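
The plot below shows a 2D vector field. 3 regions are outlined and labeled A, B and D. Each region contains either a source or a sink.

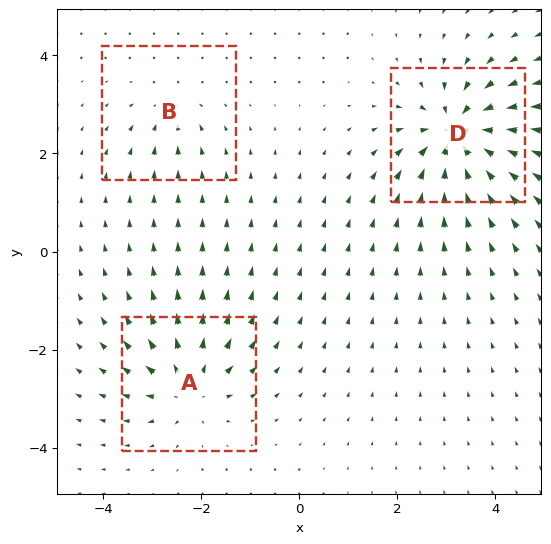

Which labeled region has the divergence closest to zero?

B

Divergence at each region's feature centre — A: about +4, B: about -2, D: about -6. Region B is closest to zero.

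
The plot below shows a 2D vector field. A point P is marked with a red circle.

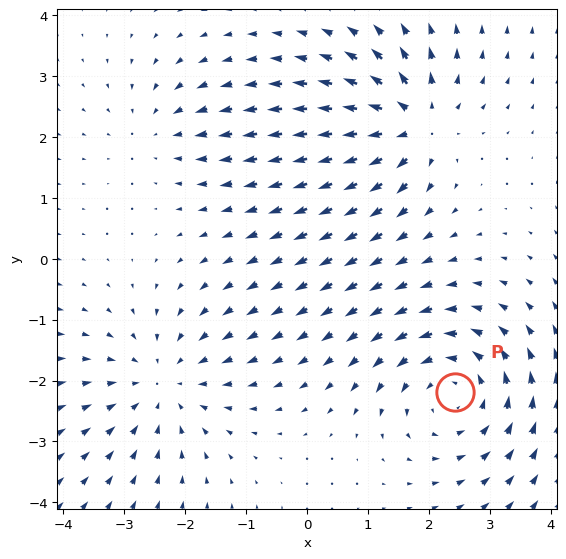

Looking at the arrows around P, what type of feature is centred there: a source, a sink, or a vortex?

vortex

At P (2.4, -2.2) the arrows circulate counterclockwise. Divergence ≈0, curl about +5 — near-zero divergence with nonzero curl is a vortex.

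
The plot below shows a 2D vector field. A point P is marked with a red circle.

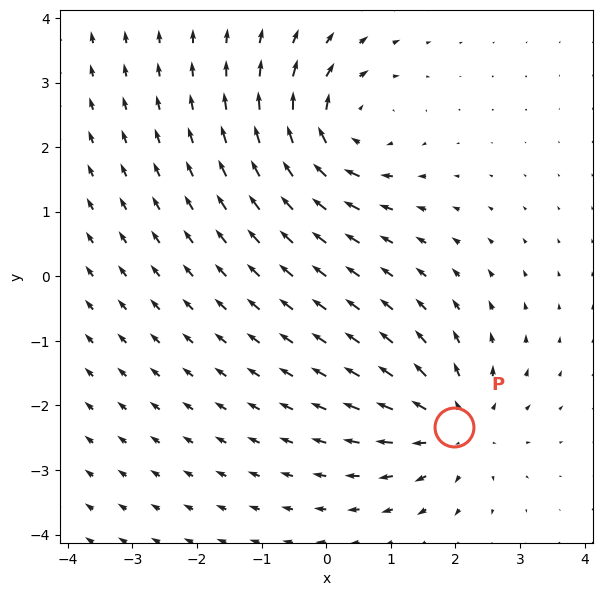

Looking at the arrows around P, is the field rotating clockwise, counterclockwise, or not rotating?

Near P at (2.0, -2.3) the arrows show no circulation. The curl there is ≈0.

not rotating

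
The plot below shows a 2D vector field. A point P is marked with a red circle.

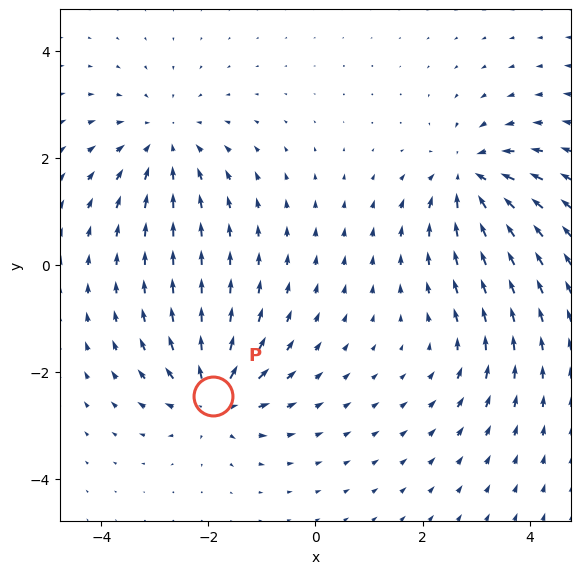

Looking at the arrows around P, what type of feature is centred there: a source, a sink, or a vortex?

source

At P (-1.9, -2.5) the arrows spread outward. Divergence about +6, curl ≈0 — positive divergence with near-zero curl is a source.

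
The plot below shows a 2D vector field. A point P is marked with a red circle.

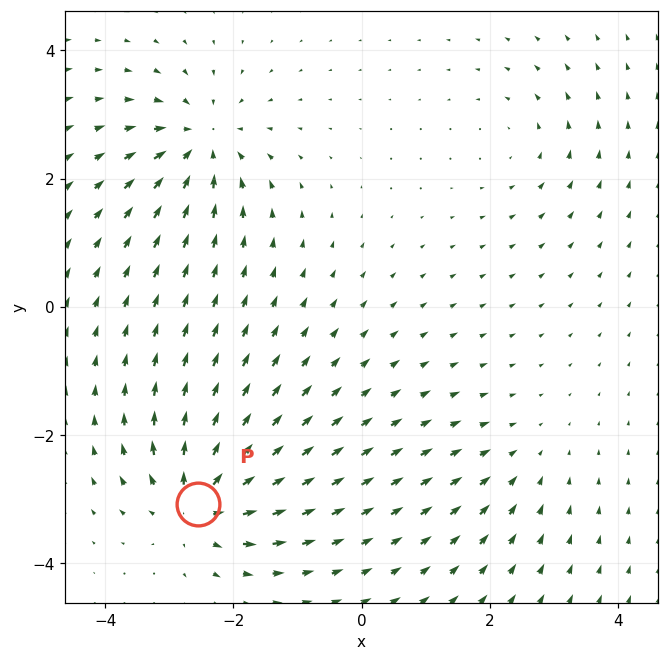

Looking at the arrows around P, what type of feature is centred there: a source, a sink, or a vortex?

source

At P (-2.5, -3.1) the arrows spread outward. Divergence about +7, curl ≈0 — positive divergence with near-zero curl is a source.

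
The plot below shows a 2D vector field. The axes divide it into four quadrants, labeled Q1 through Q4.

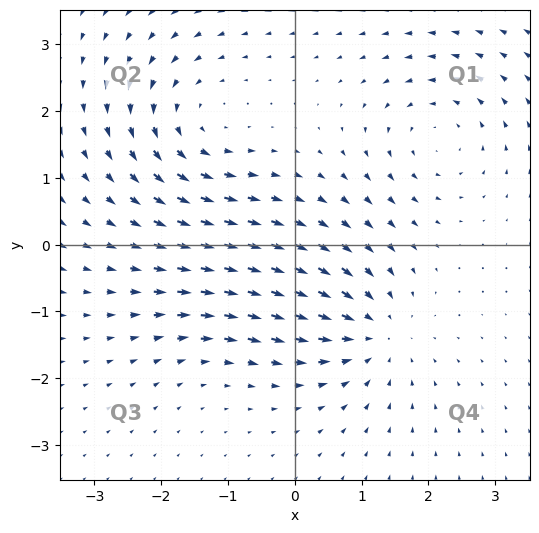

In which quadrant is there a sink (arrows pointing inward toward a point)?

The sink sits at approximately (1.2, -1.3), which lies in quadrant Q4. The divergence there is about -5, negative as expected for a sink.

Q4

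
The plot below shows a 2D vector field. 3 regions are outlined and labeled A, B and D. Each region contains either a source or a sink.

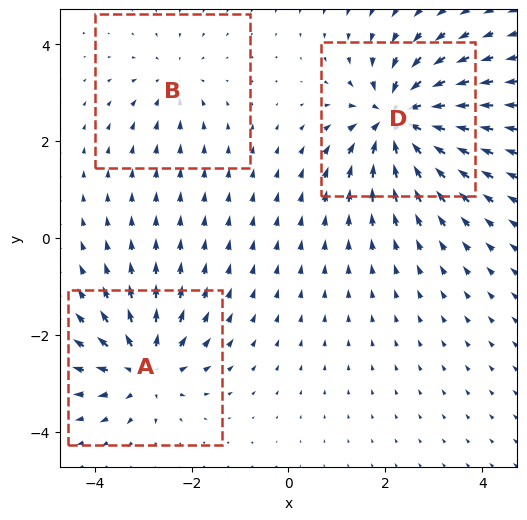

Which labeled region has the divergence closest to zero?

B

Divergence at each region's feature centre — A: about +4, B: about -2, D: about -6. Region B is closest to zero.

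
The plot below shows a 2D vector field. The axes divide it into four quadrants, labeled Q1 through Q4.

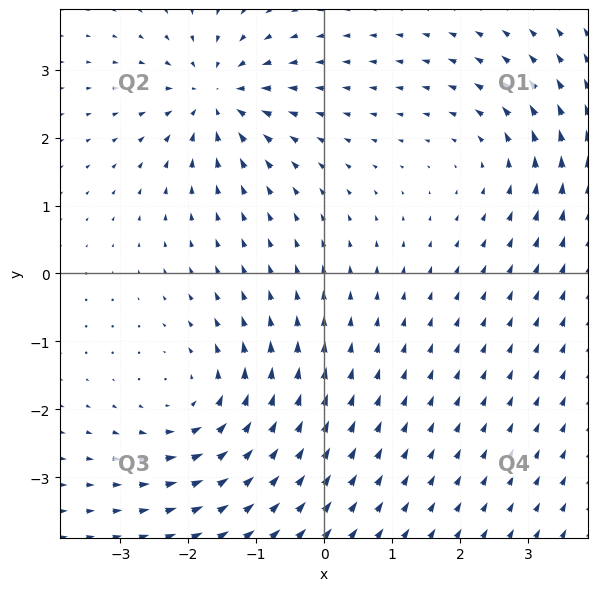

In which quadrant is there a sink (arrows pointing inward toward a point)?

The sink sits at approximately (-1.6, 2.6), which lies in quadrant Q2. The divergence there is about -5, negative as expected for a sink.

Q2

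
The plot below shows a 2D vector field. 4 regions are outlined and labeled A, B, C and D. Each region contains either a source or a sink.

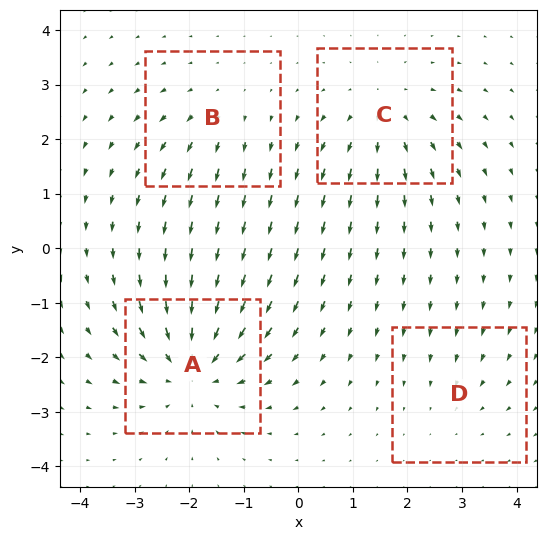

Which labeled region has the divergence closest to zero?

D

Divergence at each region's feature centre — A: about -6, B: about +3, C: about +4, D: about -2. Region D is closest to zero.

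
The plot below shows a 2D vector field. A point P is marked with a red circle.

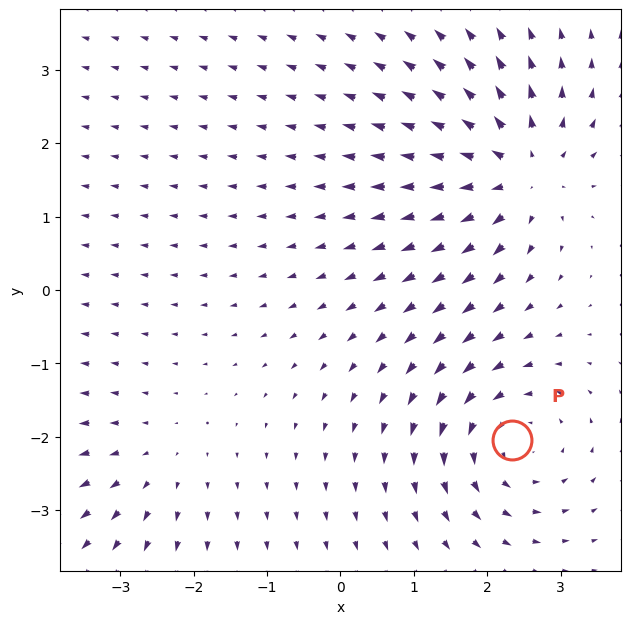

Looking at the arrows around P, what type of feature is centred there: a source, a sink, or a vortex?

At P (2.3, -2.0) the arrows circulate counterclockwise. Divergence ≈0, curl about +4 — near-zero divergence with nonzero curl is a vortex.

vortex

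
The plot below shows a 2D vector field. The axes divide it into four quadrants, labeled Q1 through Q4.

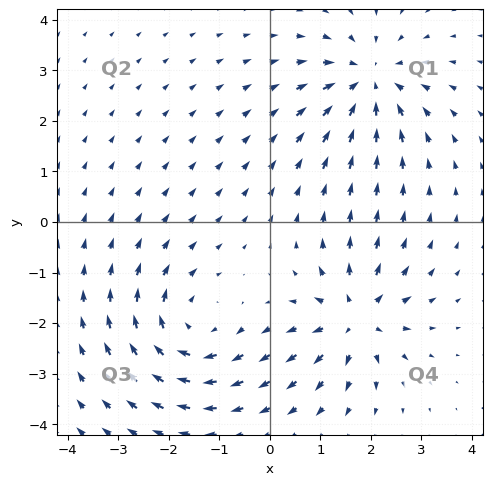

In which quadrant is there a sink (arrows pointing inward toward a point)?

Q1

The sink sits at approximately (2.0, 2.8), which lies in quadrant Q1. The divergence there is about -5, negative as expected for a sink.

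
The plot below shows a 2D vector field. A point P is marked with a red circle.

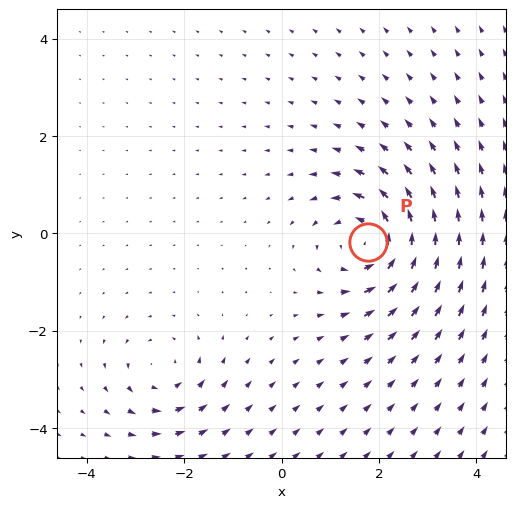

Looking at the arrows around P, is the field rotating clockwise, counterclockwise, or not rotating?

counterclockwise

Near P at (1.8, -0.2) the arrows circulate counterclockwise. The curl (z-component) there is about +5; positive curl means counterclockwise rotation.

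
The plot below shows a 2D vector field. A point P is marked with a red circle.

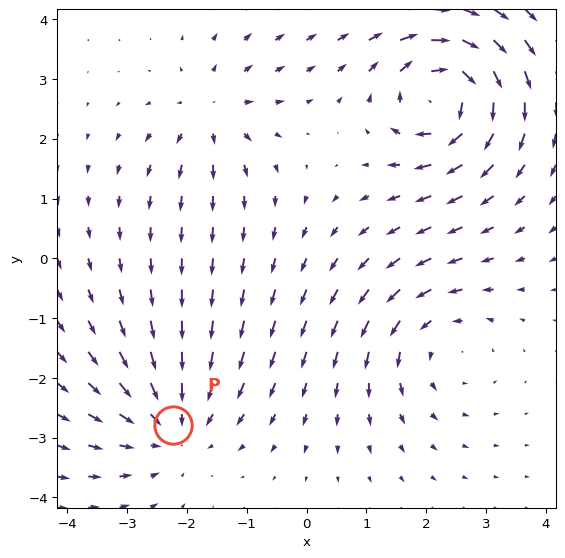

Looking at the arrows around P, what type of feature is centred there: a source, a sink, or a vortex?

At P (-2.2, -2.8) the arrows converge inward. Divergence about -3, curl ≈0 — negative divergence with near-zero curl is a sink.

sink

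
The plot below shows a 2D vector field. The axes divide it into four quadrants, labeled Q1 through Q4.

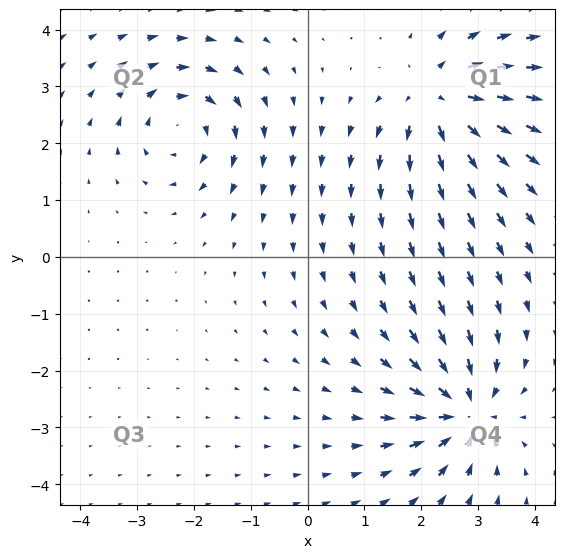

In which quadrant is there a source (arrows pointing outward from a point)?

Q1

The source sits at approximately (2.3, 2.8), which lies in quadrant Q1. The divergence there is about +4, positive as expected for a source.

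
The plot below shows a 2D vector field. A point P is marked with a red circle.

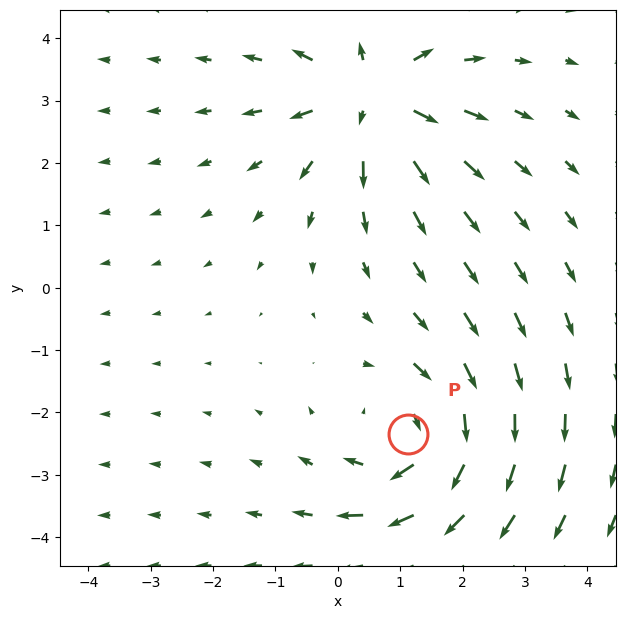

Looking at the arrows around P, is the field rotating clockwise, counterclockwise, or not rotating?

Near P at (1.1, -2.4) the arrows circulate clockwise. The curl (z-component) there is about -3; negative curl means clockwise rotation.

clockwise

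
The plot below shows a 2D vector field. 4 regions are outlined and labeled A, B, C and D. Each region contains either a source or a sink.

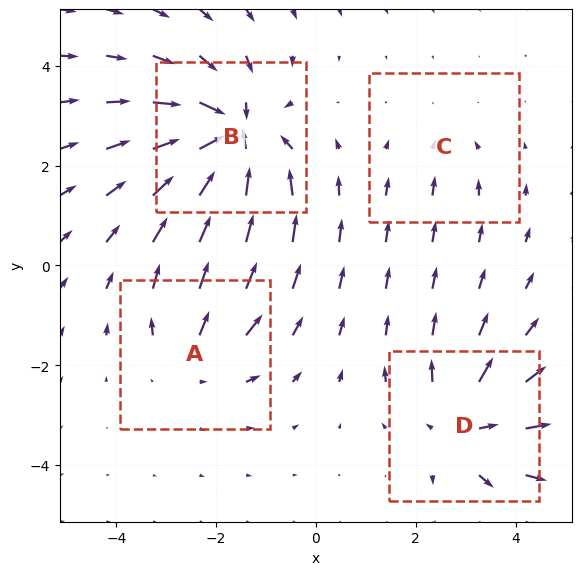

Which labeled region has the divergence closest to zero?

Divergence at each region's feature centre — A: about +4, B: about -7, C: about -2, D: about +5. Region C is closest to zero.

C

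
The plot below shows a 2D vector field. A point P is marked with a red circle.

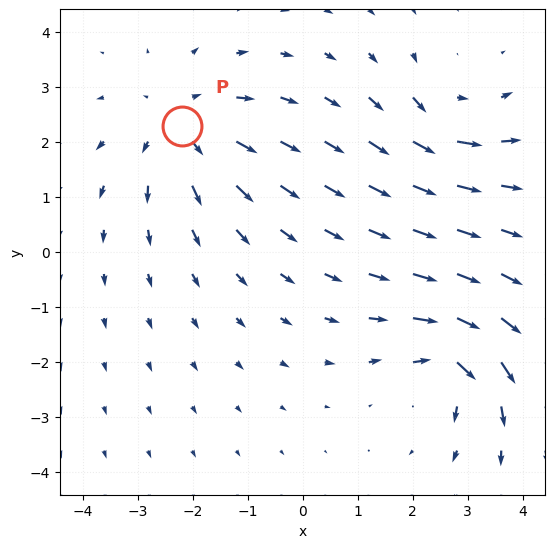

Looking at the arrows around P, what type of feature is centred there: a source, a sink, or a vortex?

source

At P (-2.2, 2.3) the arrows spread outward. Divergence about +3, curl ≈0 — positive divergence with near-zero curl is a source.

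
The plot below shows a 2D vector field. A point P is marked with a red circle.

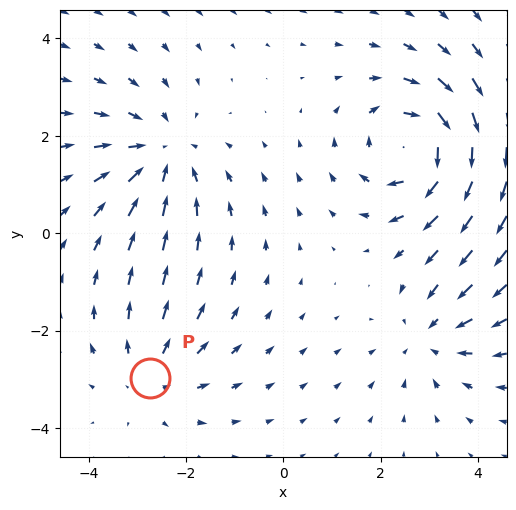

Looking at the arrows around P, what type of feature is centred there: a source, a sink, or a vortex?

At P (-2.7, -3.0) the arrows spread outward. Divergence about +2, curl ≈0 — positive divergence with near-zero curl is a source.

source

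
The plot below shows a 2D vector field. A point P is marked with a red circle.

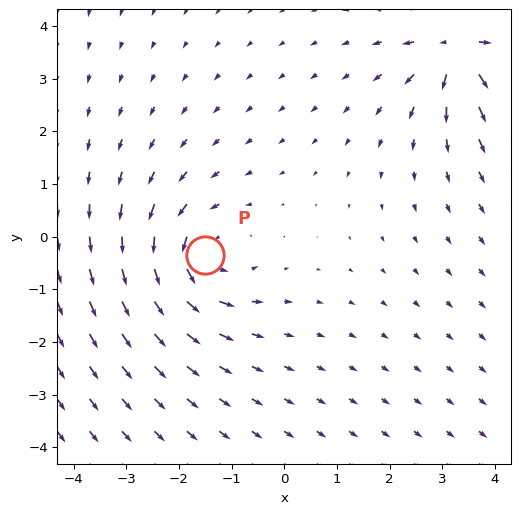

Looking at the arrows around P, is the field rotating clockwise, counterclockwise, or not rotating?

Near P at (-1.5, -0.4) the arrows circulate counterclockwise. The curl (z-component) there is about +4; positive curl means counterclockwise rotation.

counterclockwise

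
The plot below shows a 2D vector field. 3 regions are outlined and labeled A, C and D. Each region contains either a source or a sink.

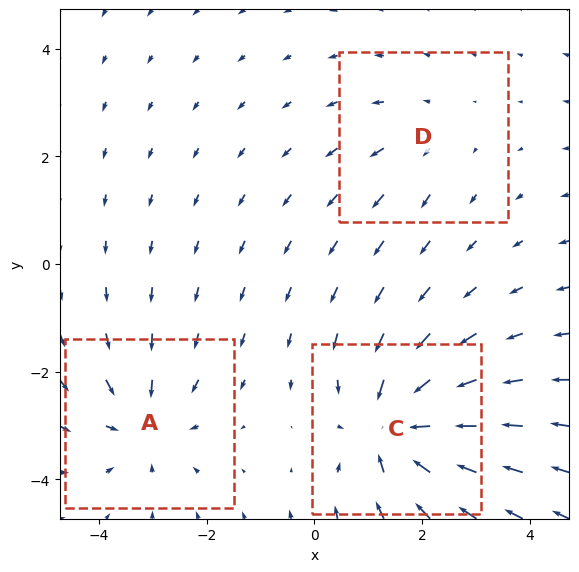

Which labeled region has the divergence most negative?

Divergence at each region's feature centre — A: about -3, C: about -5, D: about +2. Region C is most negative.

C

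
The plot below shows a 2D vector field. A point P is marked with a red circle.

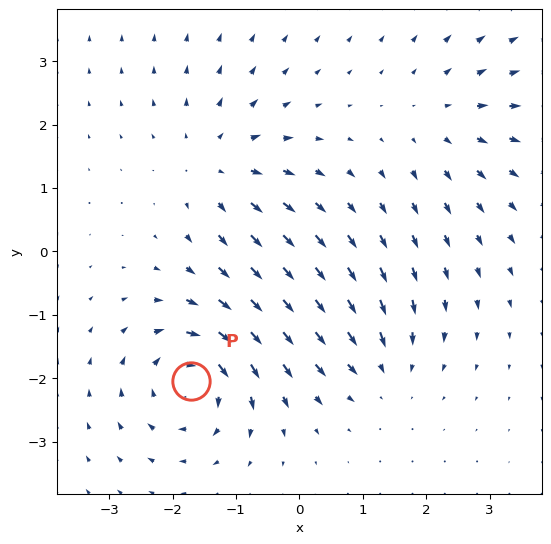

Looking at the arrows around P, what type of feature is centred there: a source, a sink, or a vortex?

At P (-1.7, -2.0) the arrows circulate clockwise. Divergence ≈0, curl about -7 — near-zero divergence with nonzero curl is a vortex.

vortex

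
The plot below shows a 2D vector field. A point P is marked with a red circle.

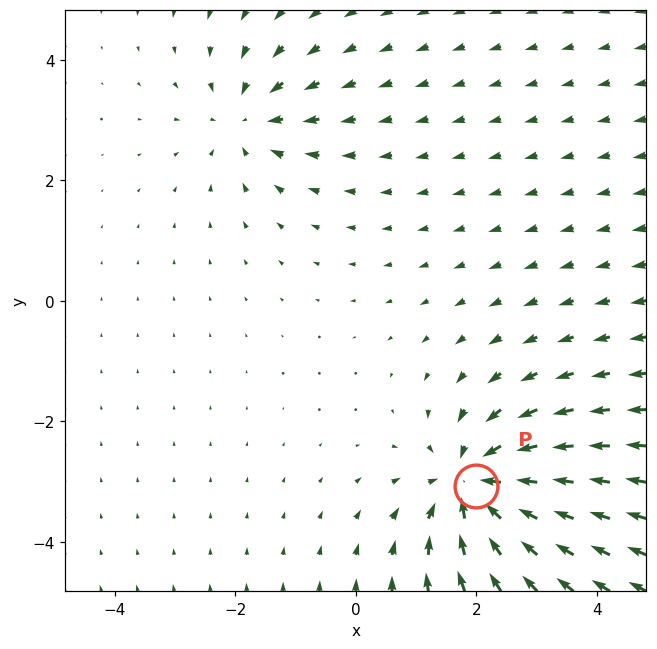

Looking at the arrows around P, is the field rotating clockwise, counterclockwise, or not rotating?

not rotating

Near P at (2.0, -3.1) the arrows show no circulation. The curl there is ≈0.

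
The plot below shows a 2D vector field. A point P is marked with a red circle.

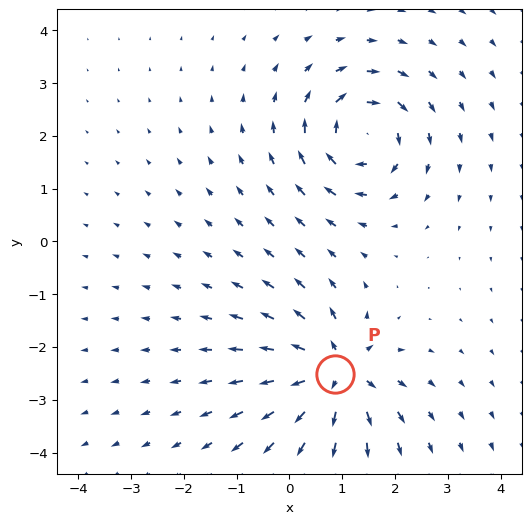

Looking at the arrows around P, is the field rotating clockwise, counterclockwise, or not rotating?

not rotating

Near P at (0.9, -2.5) the arrows show no circulation. The curl there is ≈0.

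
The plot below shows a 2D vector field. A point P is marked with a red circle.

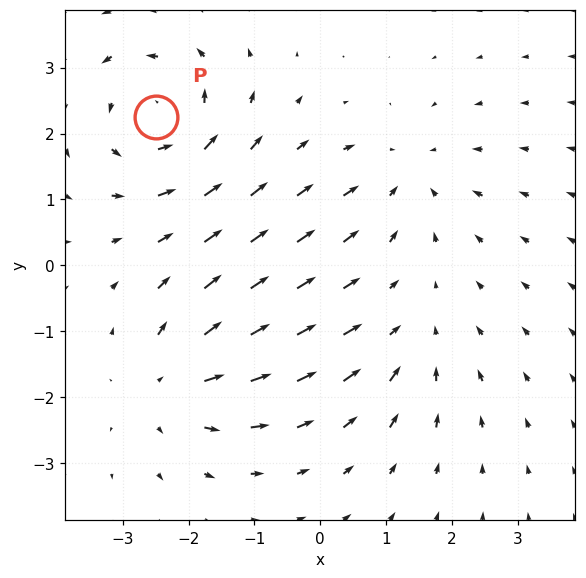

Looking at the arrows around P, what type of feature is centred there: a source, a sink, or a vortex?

vortex

At P (-2.5, 2.2) the arrows circulate counterclockwise. Divergence ≈0, curl about +5 — near-zero divergence with nonzero curl is a vortex.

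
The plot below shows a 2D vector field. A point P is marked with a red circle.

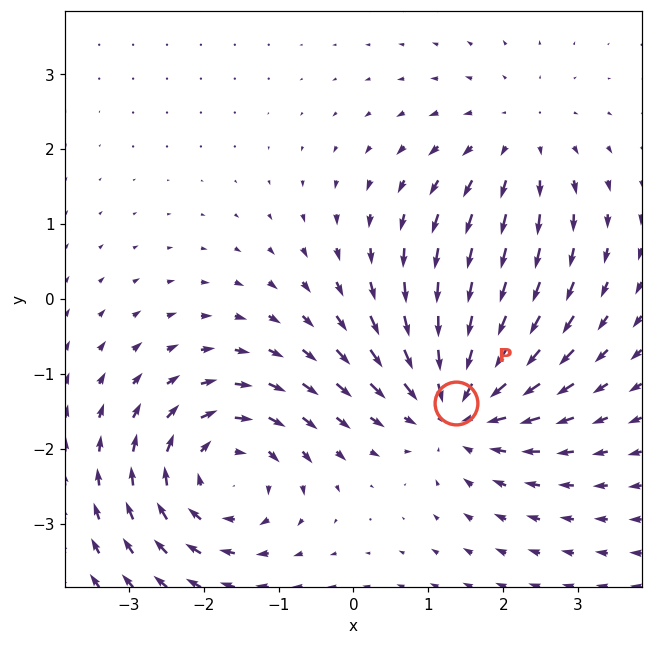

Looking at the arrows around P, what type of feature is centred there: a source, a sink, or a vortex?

sink

At P (1.4, -1.4) the arrows converge inward. Divergence about -5, curl ≈0 — negative divergence with near-zero curl is a sink.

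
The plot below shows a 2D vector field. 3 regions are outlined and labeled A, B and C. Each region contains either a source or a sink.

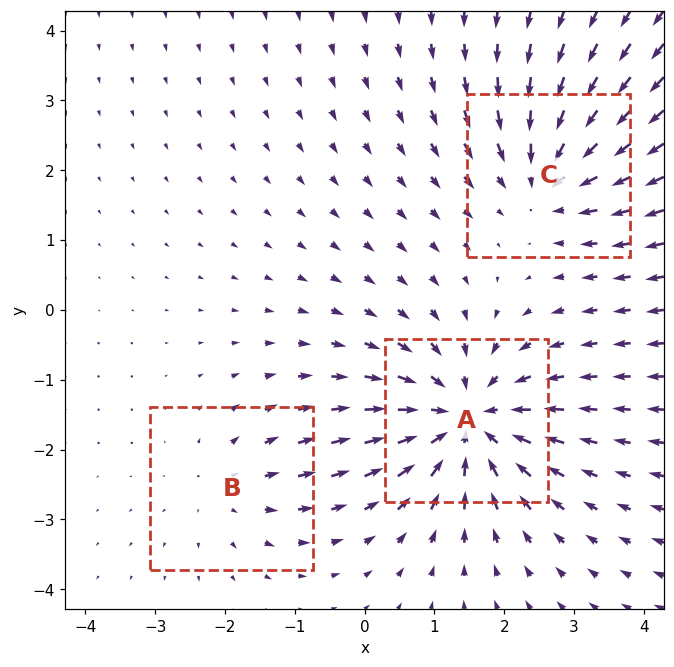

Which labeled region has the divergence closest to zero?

Divergence at each region's feature centre — A: about -5, B: about +2, C: about -4. Region B is closest to zero.

B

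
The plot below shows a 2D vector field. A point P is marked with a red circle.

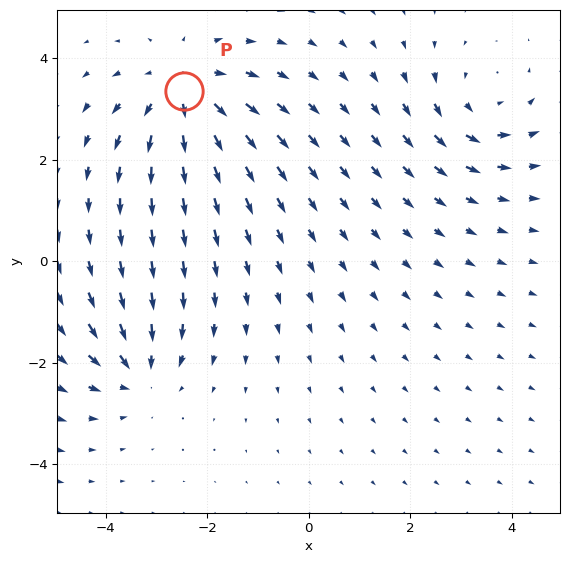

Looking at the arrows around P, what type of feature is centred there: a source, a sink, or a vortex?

source

At P (-2.5, 3.4) the arrows spread outward. Divergence about +4, curl ≈0 — positive divergence with near-zero curl is a source.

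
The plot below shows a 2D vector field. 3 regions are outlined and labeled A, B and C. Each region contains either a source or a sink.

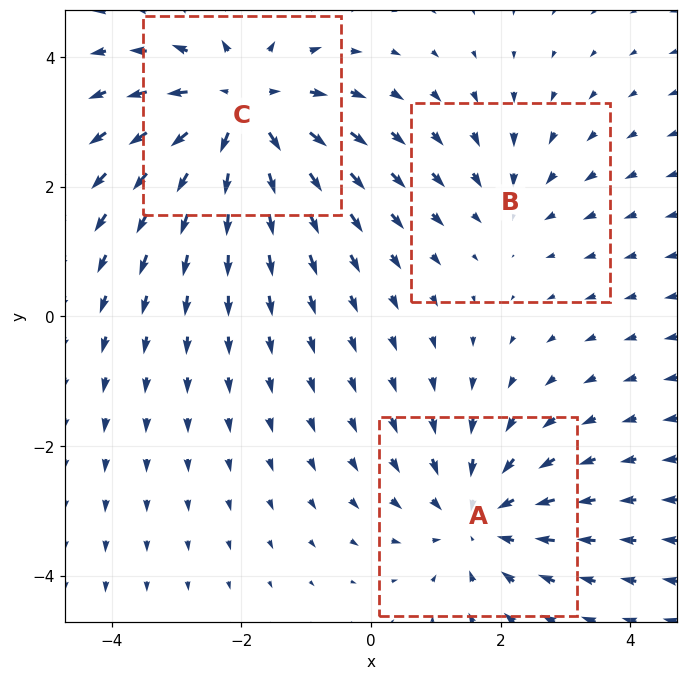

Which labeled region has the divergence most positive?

C

Divergence at each region's feature centre — A: about -3, B: about -2, C: about +4. Region C is most positive.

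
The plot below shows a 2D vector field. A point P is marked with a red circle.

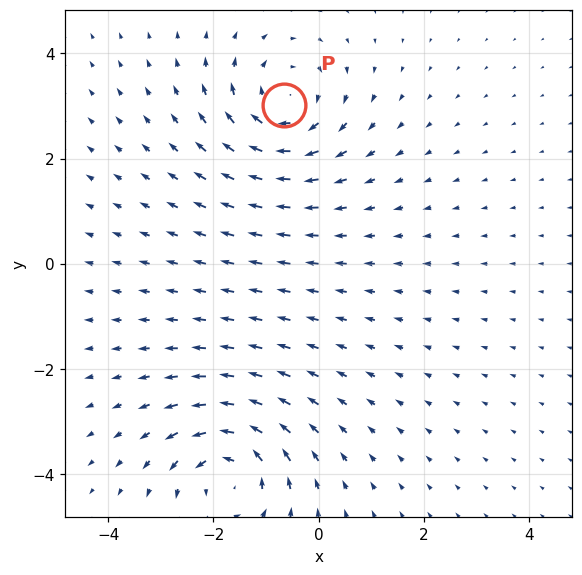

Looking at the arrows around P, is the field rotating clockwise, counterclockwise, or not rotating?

Near P at (-0.6, 3.0) the arrows circulate clockwise. The curl (z-component) there is about -4; negative curl means clockwise rotation.

clockwise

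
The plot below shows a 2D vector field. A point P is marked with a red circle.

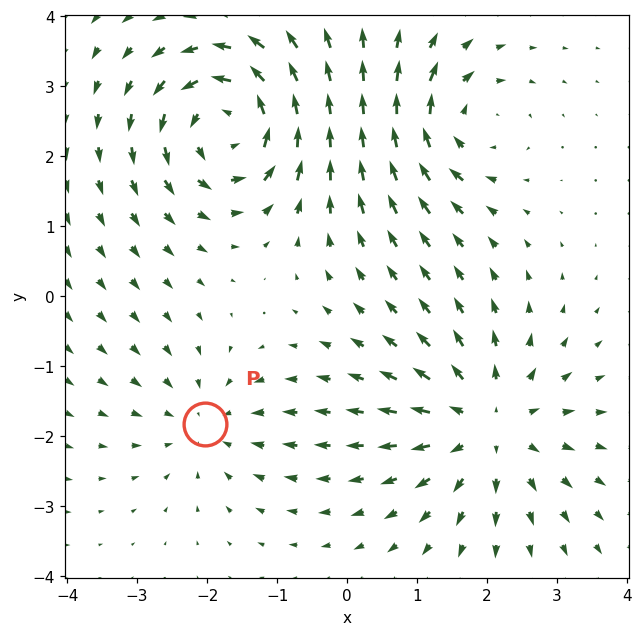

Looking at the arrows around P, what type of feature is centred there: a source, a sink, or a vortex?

sink

At P (-2.0, -1.8) the arrows converge inward. Divergence about -3, curl ≈0 — negative divergence with near-zero curl is a sink.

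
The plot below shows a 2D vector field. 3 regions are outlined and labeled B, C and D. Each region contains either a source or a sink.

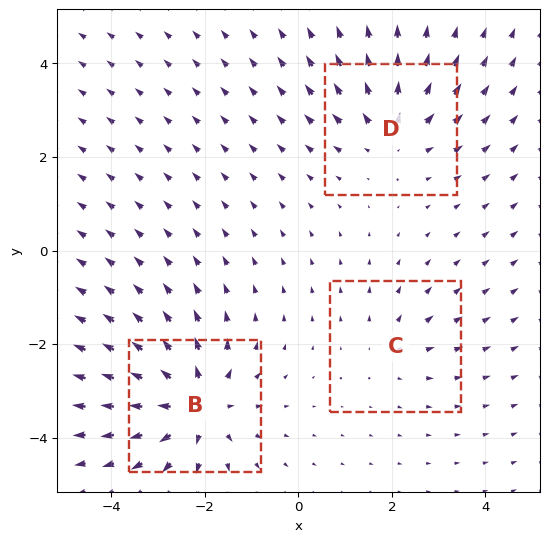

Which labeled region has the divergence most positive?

B

Divergence at each region's feature centre — B: about +5, C: about +2, D: about +3. Region B is most positive.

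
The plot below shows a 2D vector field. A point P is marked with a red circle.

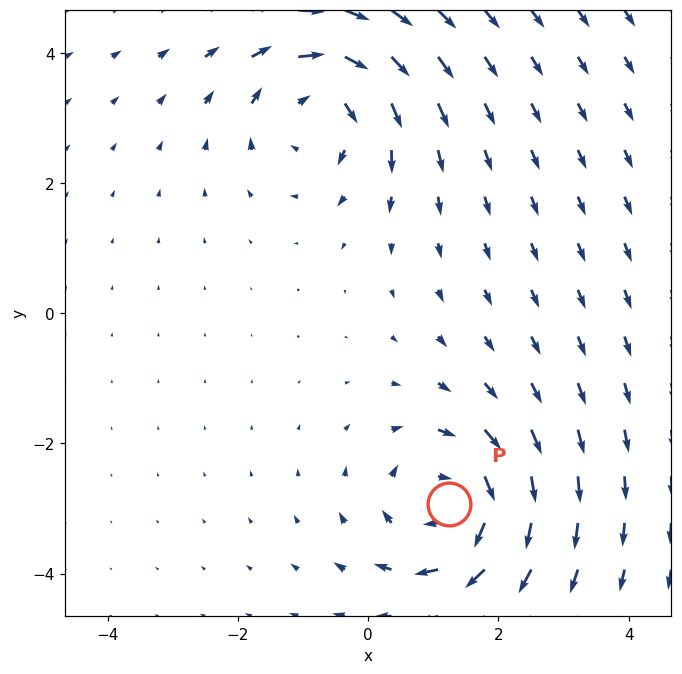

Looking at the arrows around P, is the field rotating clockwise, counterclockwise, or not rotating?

clockwise

Near P at (1.2, -2.9) the arrows circulate clockwise. The curl (z-component) there is about -3; negative curl means clockwise rotation.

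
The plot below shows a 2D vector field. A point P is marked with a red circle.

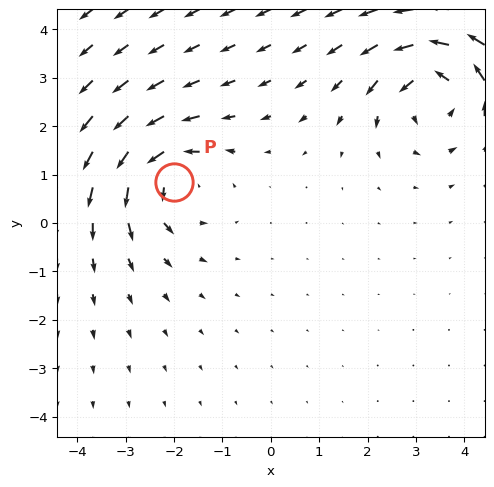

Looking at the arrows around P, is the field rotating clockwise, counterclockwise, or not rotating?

Near P at (-2.0, 0.8) the arrows circulate counterclockwise. The curl (z-component) there is about +4; positive curl means counterclockwise rotation.

counterclockwise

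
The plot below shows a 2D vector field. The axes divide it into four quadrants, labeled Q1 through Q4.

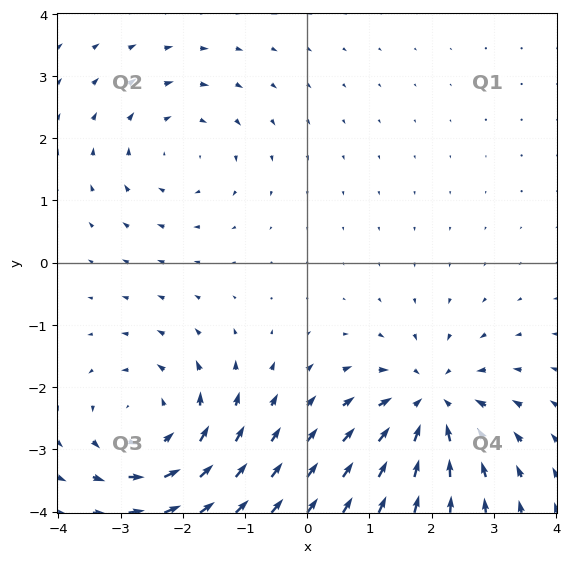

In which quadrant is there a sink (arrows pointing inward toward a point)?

Q4

The sink sits at approximately (2.0, -2.3), which lies in quadrant Q4. The divergence there is about -5, negative as expected for a sink.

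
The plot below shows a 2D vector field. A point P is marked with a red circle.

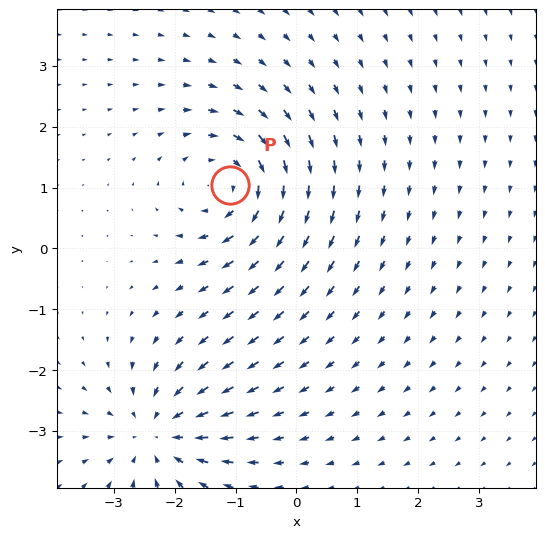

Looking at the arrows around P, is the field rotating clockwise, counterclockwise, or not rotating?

Near P at (-1.1, 1.1) the arrows circulate clockwise. The curl (z-component) there is about -6; negative curl means clockwise rotation.

clockwise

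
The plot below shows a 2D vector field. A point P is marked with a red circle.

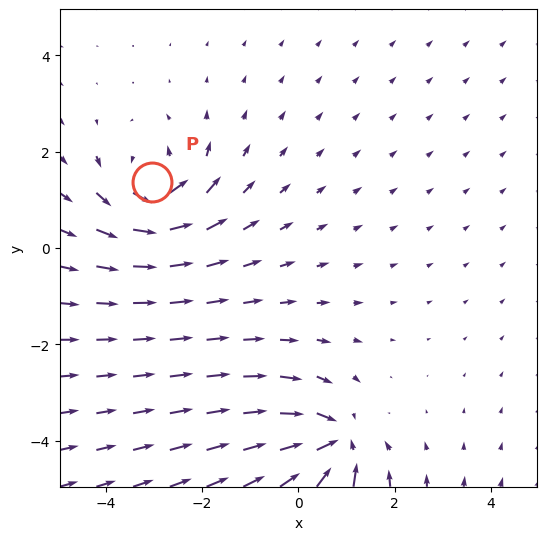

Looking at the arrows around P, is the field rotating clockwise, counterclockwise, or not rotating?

counterclockwise

Near P at (-3.0, 1.4) the arrows circulate counterclockwise. The curl (z-component) there is about +4; positive curl means counterclockwise rotation.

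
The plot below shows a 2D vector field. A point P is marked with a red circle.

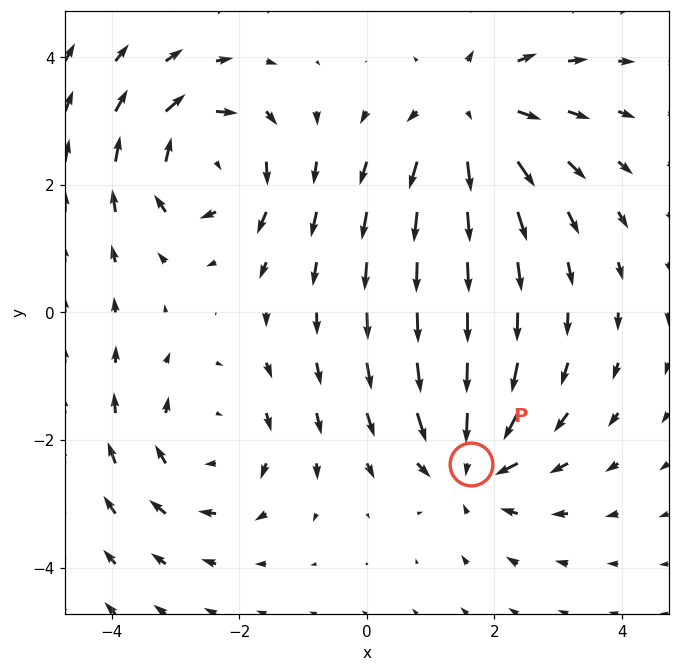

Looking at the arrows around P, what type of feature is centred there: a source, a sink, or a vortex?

At P (1.6, -2.4) the arrows converge inward. Divergence about -4, curl ≈0 — negative divergence with near-zero curl is a sink.

sink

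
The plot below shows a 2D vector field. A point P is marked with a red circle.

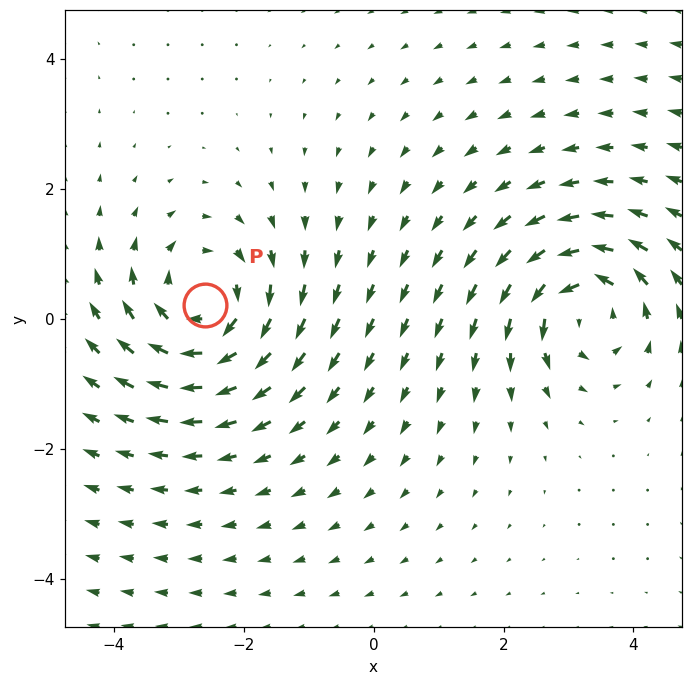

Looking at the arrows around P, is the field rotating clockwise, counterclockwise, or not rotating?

Near P at (-2.6, 0.2) the arrows circulate clockwise. The curl (z-component) there is about -5; negative curl means clockwise rotation.

clockwise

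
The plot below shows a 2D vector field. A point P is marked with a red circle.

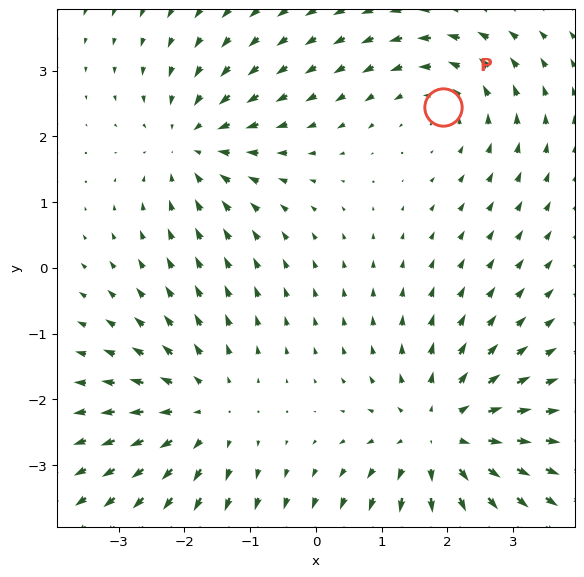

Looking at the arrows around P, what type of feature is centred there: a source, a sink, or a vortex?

At P (1.9, 2.5) the arrows circulate counterclockwise. Divergence ≈0, curl about +3 — near-zero divergence with nonzero curl is a vortex.

vortex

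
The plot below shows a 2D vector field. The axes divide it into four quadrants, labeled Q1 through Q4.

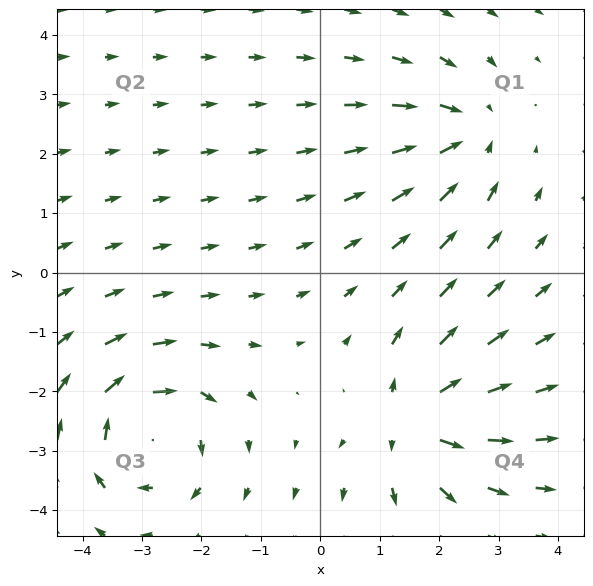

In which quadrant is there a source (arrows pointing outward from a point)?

The source sits at approximately (1.6, -2.5), which lies in quadrant Q4. The divergence there is about +4, positive as expected for a source.

Q4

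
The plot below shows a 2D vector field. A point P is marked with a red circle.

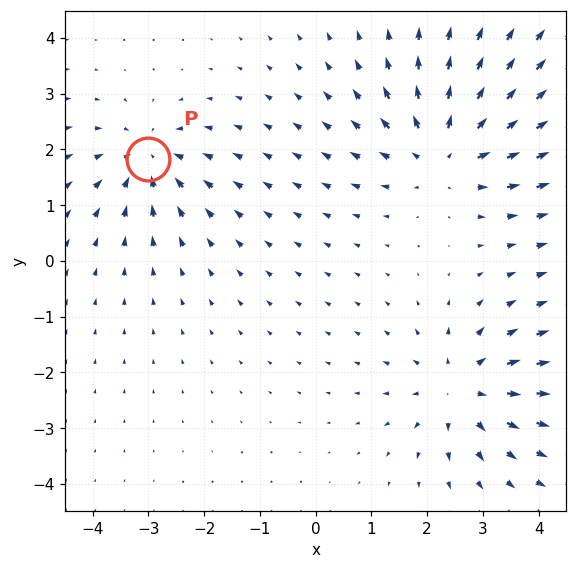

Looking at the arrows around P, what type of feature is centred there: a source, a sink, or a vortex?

sink

At P (-3.0, 1.8) the arrows converge inward. Divergence about -3, curl ≈0 — negative divergence with near-zero curl is a sink.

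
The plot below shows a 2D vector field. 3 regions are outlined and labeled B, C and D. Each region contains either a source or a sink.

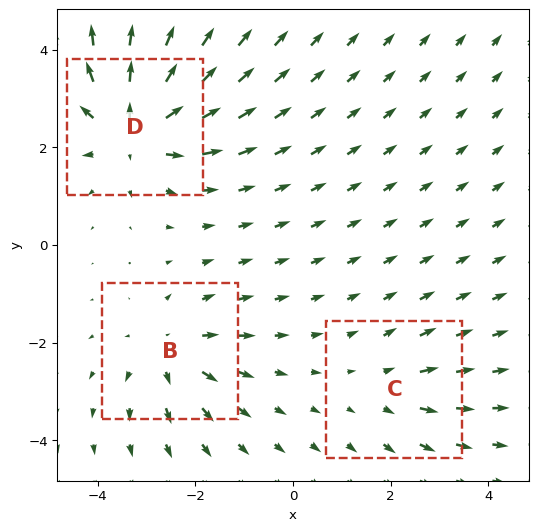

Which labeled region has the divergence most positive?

D

Divergence at each region's feature centre — B: about +3, C: about +2, D: about +5. Region D is most positive.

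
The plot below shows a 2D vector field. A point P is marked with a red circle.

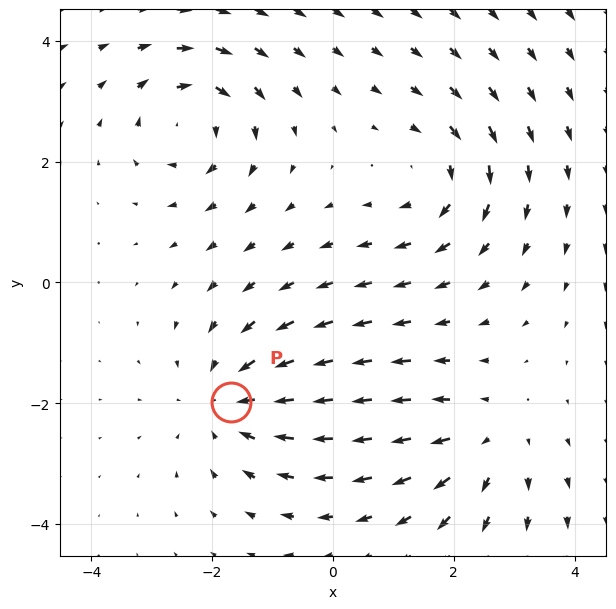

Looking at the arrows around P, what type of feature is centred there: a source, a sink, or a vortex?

At P (-1.7, -2.0) the arrows converge inward. Divergence about -3, curl ≈0 — negative divergence with near-zero curl is a sink.

sink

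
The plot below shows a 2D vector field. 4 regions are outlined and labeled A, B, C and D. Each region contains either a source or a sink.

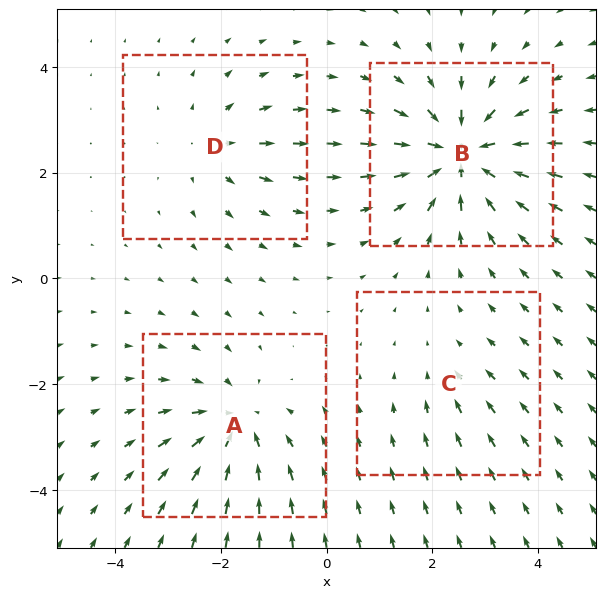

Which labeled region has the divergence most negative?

Divergence at each region's feature centre — A: about -5, B: about -7, C: about -2, D: about +3. Region B is most negative.

B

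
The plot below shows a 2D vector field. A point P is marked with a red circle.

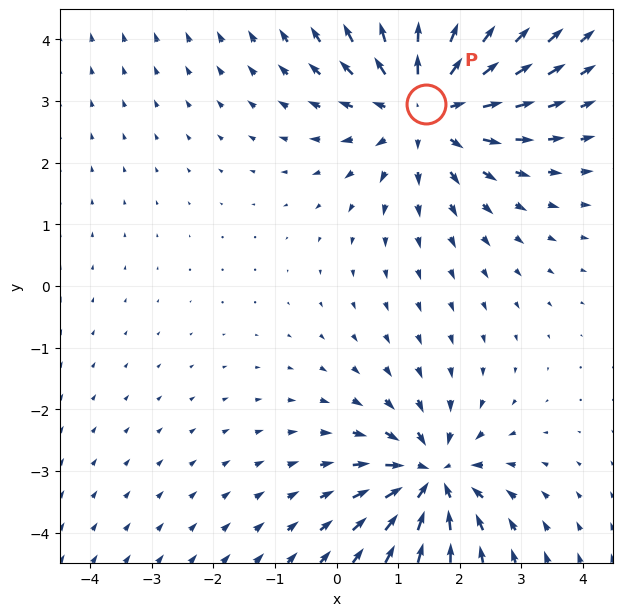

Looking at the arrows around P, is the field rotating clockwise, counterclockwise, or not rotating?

not rotating

Near P at (1.4, 2.9) the arrows show no circulation. The curl there is ≈0.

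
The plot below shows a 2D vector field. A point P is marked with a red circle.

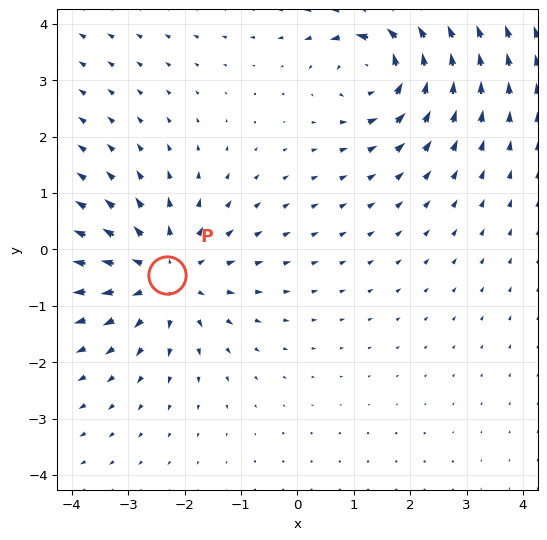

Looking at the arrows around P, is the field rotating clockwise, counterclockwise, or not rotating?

Near P at (-2.3, -0.5) the arrows show no circulation. The curl there is ≈0.

not rotating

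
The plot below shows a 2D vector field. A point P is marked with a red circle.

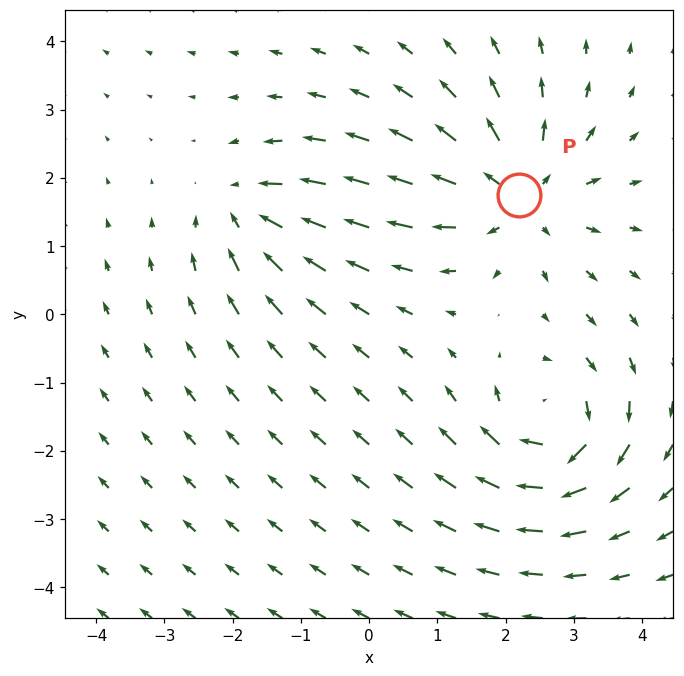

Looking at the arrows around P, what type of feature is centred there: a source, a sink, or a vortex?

At P (2.2, 1.8) the arrows spread outward. Divergence about +4, curl ≈0 — positive divergence with near-zero curl is a source.

source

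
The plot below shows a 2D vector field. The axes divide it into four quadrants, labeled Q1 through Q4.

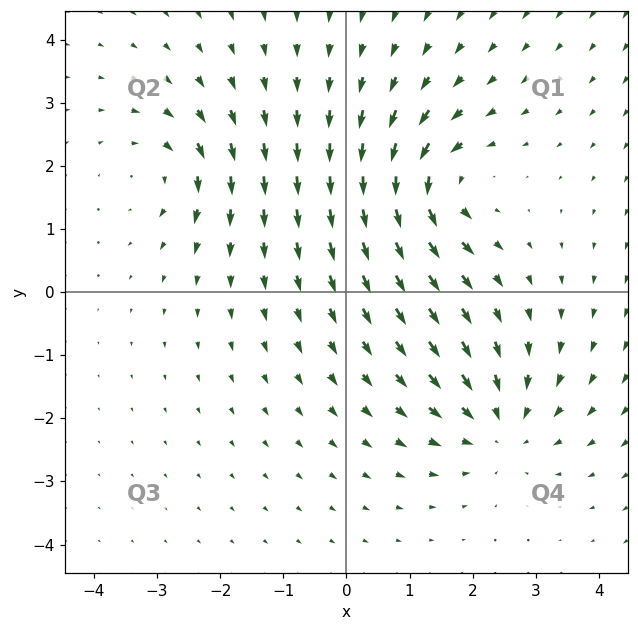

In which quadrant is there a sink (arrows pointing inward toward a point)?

Q4

The sink sits at approximately (2.4, -2.1), which lies in quadrant Q4. The divergence there is about -4, negative as expected for a sink.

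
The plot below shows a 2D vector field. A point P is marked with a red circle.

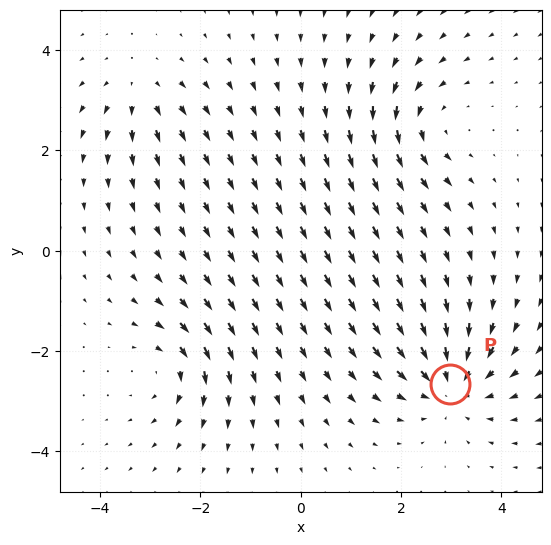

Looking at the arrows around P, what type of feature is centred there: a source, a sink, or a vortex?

sink

At P (3.0, -2.7) the arrows converge inward. Divergence about -5, curl ≈0 — negative divergence with near-zero curl is a sink.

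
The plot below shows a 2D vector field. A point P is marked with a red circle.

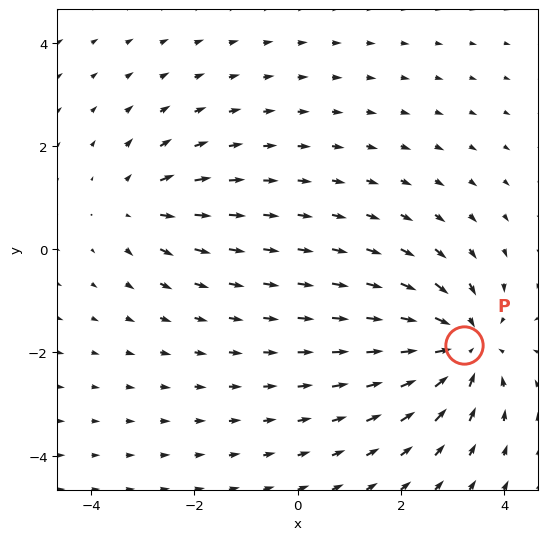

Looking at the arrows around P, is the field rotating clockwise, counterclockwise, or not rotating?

not rotating

Near P at (3.2, -1.9) the arrows show no circulation. The curl there is ≈0.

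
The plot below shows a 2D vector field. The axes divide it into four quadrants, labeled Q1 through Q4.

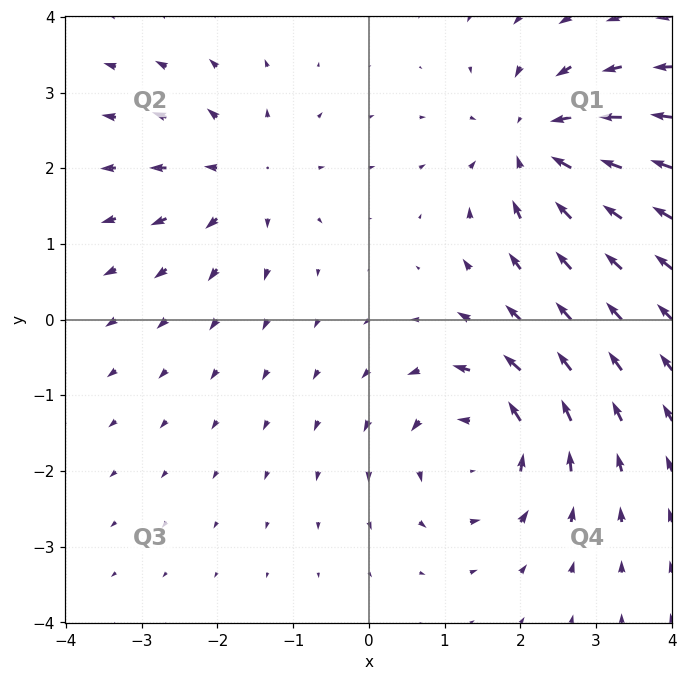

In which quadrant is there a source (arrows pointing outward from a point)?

The source sits at approximately (-1.7, 1.9), which lies in quadrant Q2. The divergence there is about +3, positive as expected for a source.

Q2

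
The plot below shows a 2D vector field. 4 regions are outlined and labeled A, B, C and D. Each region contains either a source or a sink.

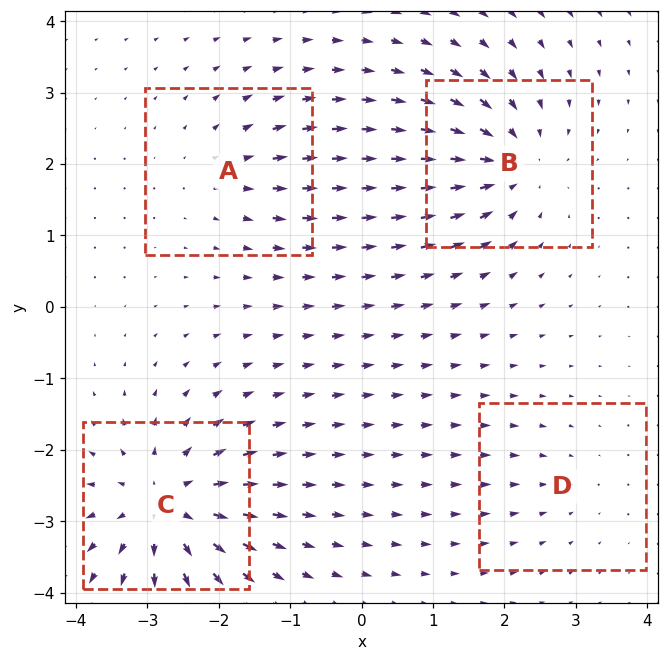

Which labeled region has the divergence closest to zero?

Divergence at each region's feature centre — A: about +3, B: about -6, C: about +7, D: about -2. Region D is closest to zero.

D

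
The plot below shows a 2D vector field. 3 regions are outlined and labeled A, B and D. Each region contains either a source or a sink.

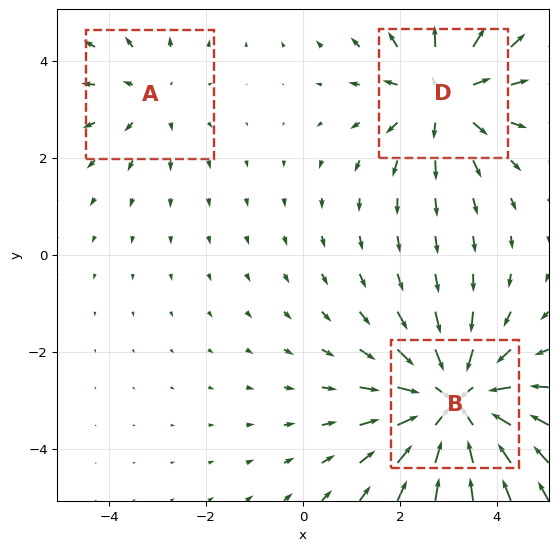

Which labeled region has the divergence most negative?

Divergence at each region's feature centre — A: about +2, B: about -4, D: about +3. Region B is most negative.

B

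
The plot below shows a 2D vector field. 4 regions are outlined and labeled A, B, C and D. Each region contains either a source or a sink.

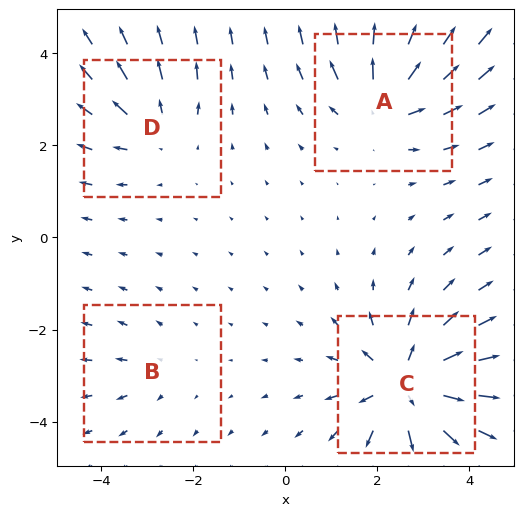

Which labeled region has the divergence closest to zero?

B

Divergence at each region's feature centre — A: about +6, B: about +2, C: about +8, D: about +4. Region B is closest to zero.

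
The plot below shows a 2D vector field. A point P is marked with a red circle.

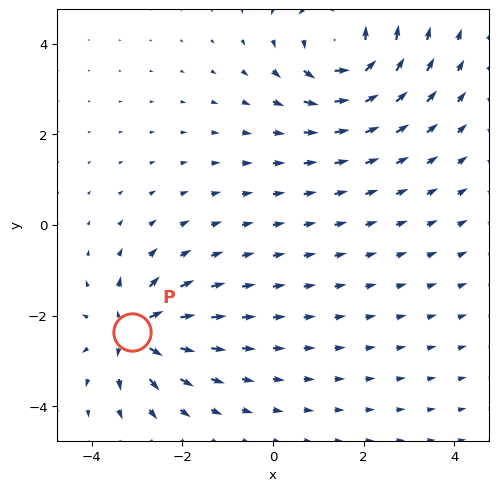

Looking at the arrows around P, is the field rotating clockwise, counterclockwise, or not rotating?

not rotating

Near P at (-3.1, -2.4) the arrows show no circulation. The curl there is ≈0.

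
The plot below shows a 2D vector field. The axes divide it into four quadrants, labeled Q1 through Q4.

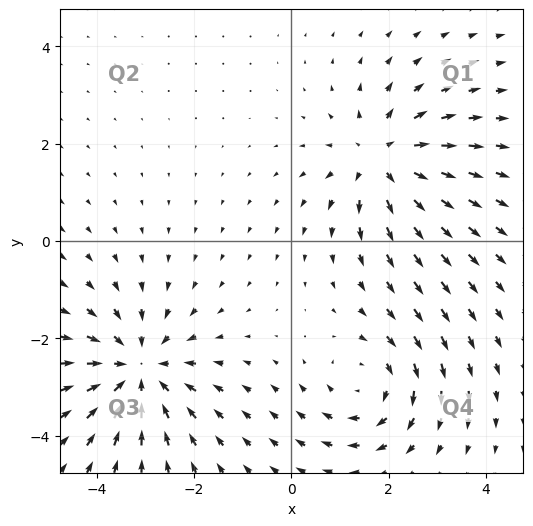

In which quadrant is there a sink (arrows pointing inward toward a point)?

Q3

The sink sits at approximately (-3.2, -2.7), which lies in quadrant Q3. The divergence there is about -4, negative as expected for a sink.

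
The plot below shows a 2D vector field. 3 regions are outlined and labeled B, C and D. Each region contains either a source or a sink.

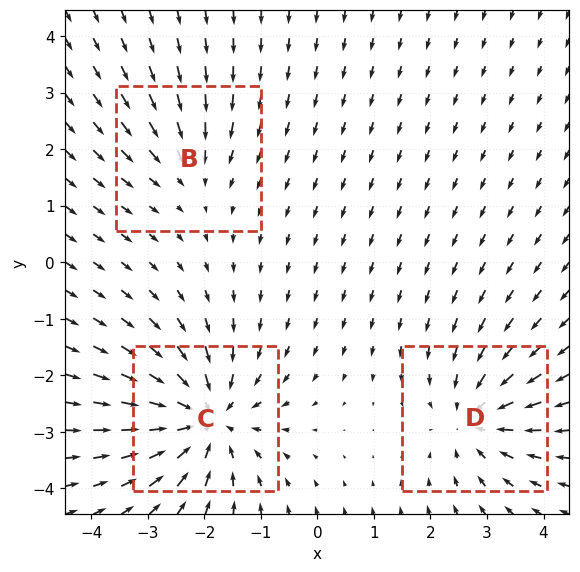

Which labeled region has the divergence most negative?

C

Divergence at each region's feature centre — B: about -2, C: about -5, D: about -4. Region C is most negative.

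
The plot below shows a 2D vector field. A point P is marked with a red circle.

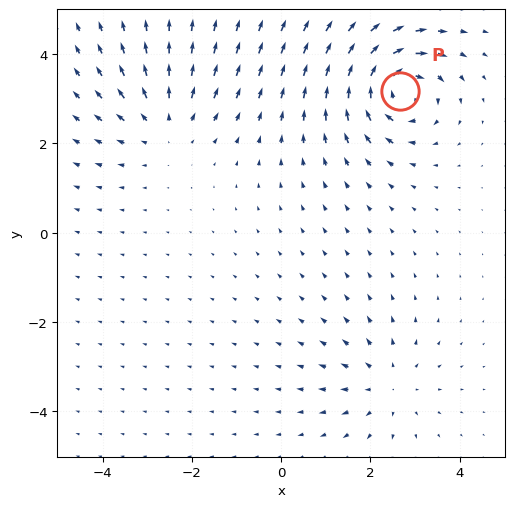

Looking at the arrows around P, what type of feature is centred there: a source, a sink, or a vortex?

At P (2.7, 3.2) the arrows circulate clockwise. Divergence ≈0, curl about -7 — near-zero divergence with nonzero curl is a vortex.

vortex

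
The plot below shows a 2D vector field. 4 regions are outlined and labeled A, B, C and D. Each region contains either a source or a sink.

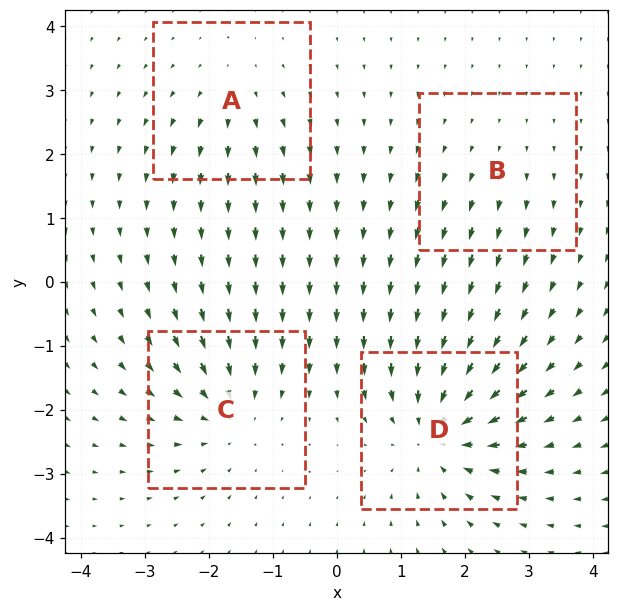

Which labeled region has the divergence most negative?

Divergence at each region's feature centre — A: about +3, B: about +2, C: about -5, D: about -7. Region D is most negative.

D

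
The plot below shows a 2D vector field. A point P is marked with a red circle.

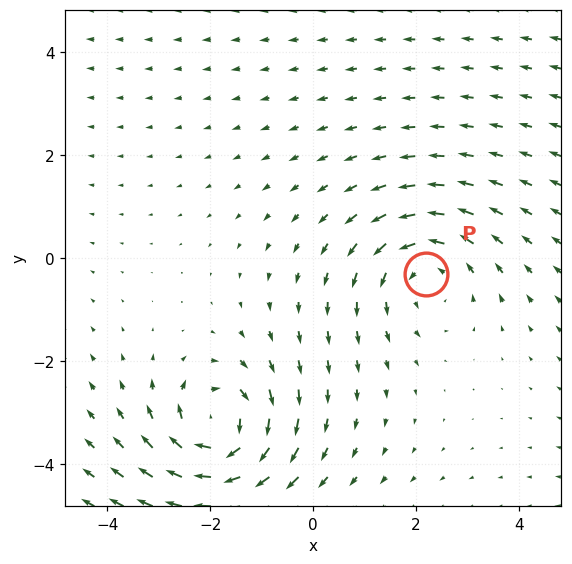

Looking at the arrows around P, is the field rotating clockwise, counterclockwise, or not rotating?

Near P at (2.2, -0.3) the arrows circulate counterclockwise. The curl (z-component) there is about +2; positive curl means counterclockwise rotation.

counterclockwise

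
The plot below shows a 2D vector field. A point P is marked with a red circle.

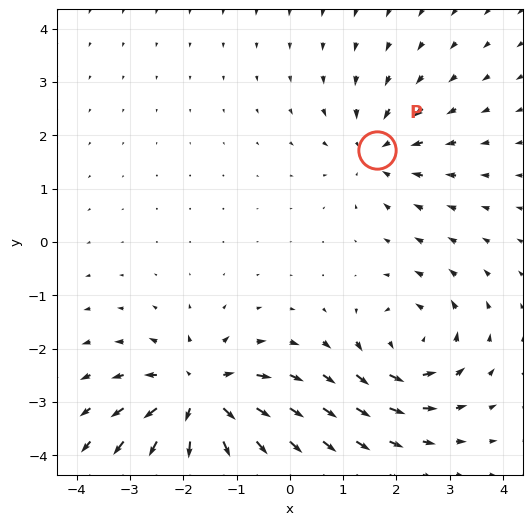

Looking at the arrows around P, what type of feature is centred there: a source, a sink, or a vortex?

sink

At P (1.6, 1.7) the arrows converge inward. Divergence about -3, curl ≈0 — negative divergence with near-zero curl is a sink.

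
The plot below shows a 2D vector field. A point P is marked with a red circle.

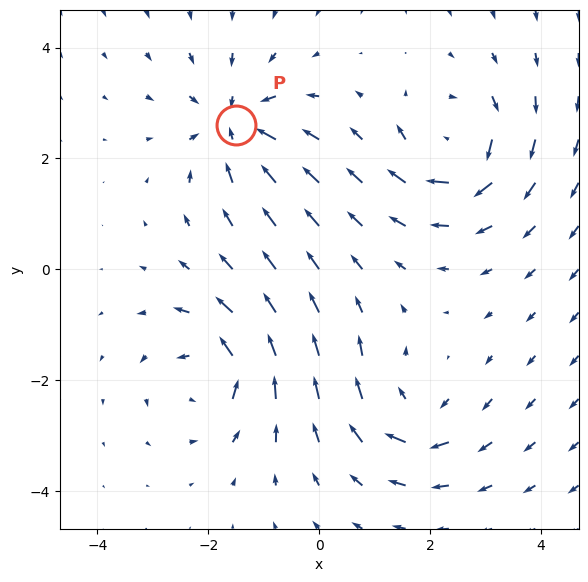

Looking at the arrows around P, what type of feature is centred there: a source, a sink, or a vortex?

At P (-1.5, 2.6) the arrows converge inward. Divergence about -6, curl ≈0 — negative divergence with near-zero curl is a sink.

sink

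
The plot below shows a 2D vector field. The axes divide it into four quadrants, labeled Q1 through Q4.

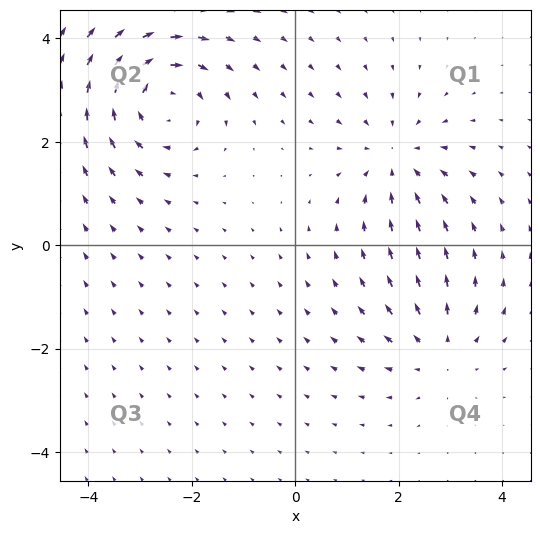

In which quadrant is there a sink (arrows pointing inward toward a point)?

The sink sits at approximately (2.0, 1.7), which lies in quadrant Q1. The divergence there is about -3, negative as expected for a sink.

Q1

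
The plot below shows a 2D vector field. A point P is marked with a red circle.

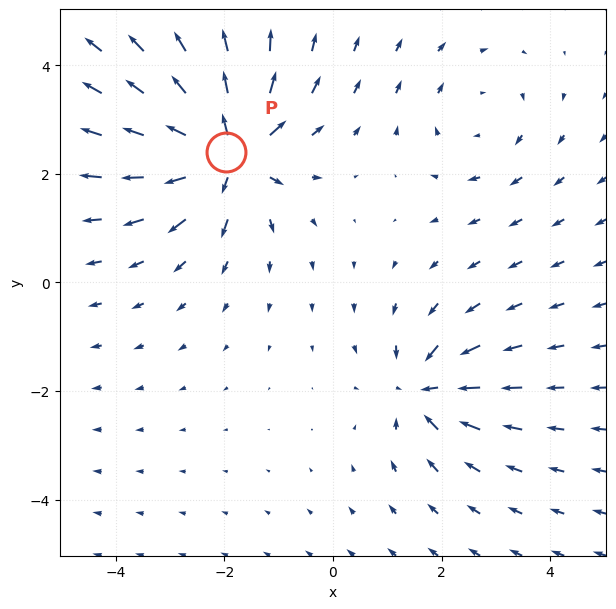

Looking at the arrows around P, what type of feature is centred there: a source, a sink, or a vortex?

source

At P (-2.0, 2.4) the arrows spread outward. Divergence about +7, curl ≈0 — positive divergence with near-zero curl is a source.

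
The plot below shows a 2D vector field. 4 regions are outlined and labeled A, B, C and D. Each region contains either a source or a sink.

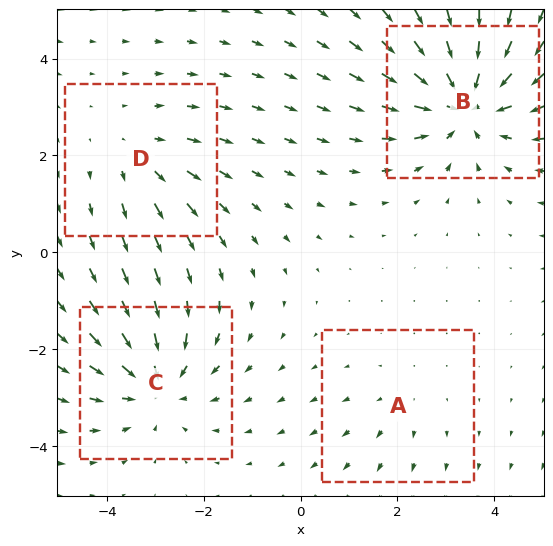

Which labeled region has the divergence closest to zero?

A

Divergence at each region's feature centre — A: about +2, B: about -6, C: about -5, D: about +3. Region A is closest to zero.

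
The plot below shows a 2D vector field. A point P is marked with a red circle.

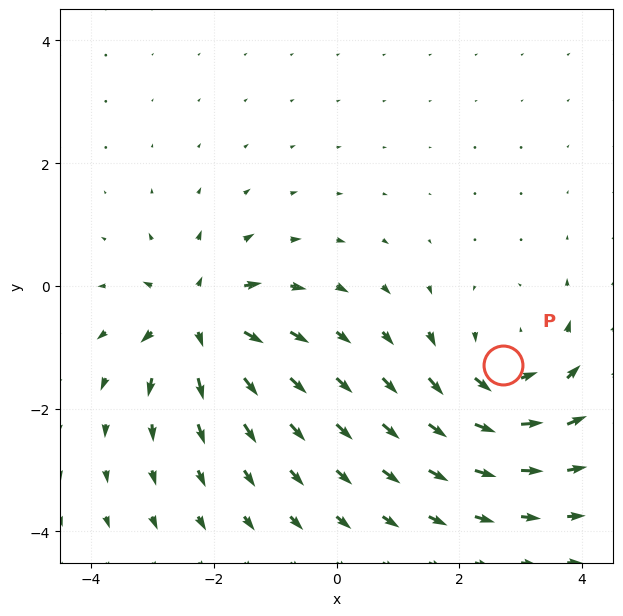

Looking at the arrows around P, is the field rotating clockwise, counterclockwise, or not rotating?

Near P at (2.7, -1.3) the arrows circulate counterclockwise. The curl (z-component) there is about +4; positive curl means counterclockwise rotation.

counterclockwise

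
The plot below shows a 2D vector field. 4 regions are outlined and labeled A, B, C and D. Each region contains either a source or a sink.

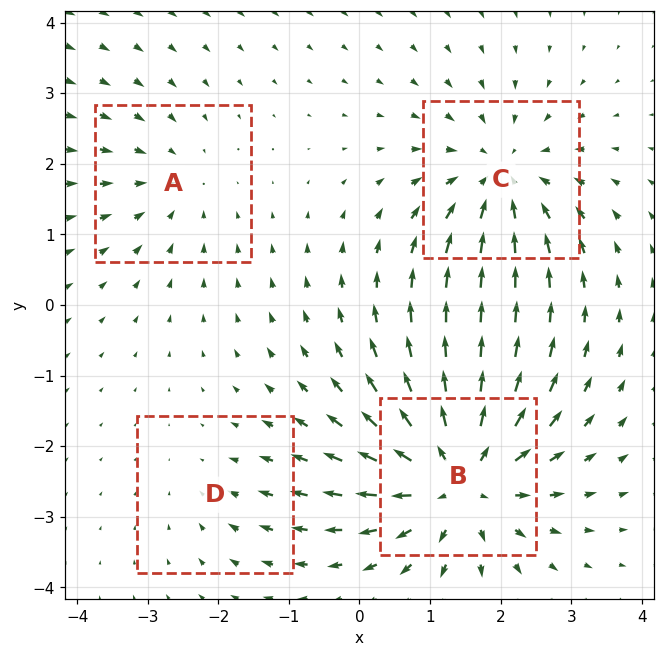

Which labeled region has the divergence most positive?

B

Divergence at each region's feature centre — A: about -3, B: about +7, C: about -5, D: about -2. Region B is most positive.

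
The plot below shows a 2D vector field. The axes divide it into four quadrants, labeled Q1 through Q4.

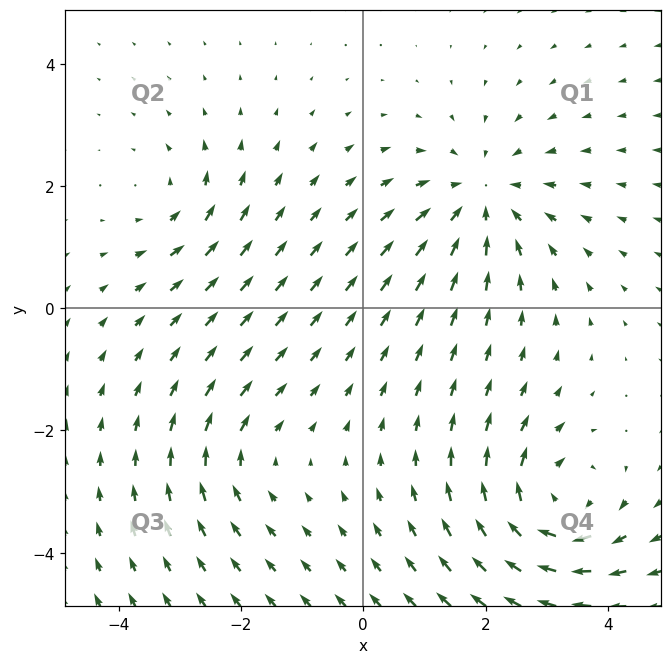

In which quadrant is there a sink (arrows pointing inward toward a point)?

The sink sits at approximately (1.9, 1.8), which lies in quadrant Q1. The divergence there is about -4, negative as expected for a sink.

Q1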